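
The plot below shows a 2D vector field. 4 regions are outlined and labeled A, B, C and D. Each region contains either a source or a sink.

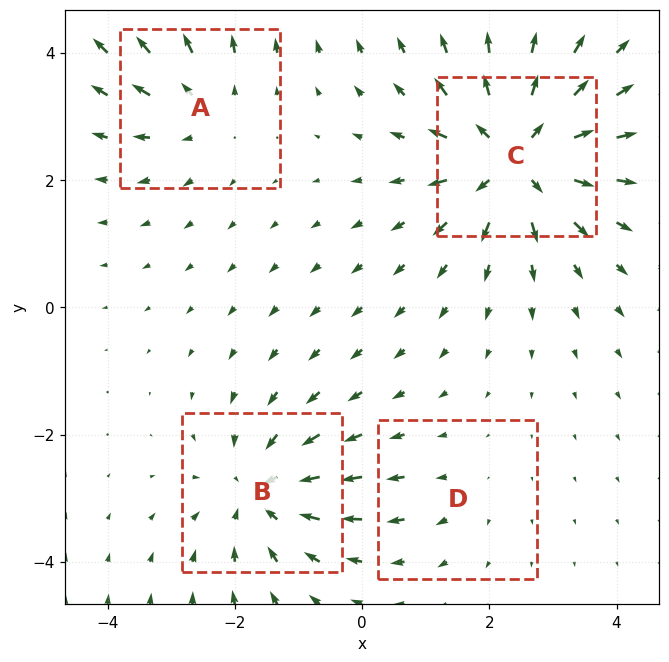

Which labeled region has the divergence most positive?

Divergence at each region's feature centre — A: about +4, B: about -5, C: about +7, D: about +2. Region C is most positive.

C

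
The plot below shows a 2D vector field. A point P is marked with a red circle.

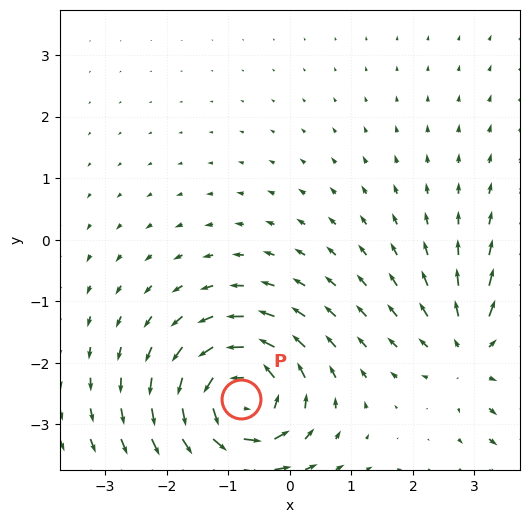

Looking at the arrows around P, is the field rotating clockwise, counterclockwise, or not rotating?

counterclockwise

Near P at (-0.8, -2.6) the arrows circulate counterclockwise. The curl (z-component) there is about +5; positive curl means counterclockwise rotation.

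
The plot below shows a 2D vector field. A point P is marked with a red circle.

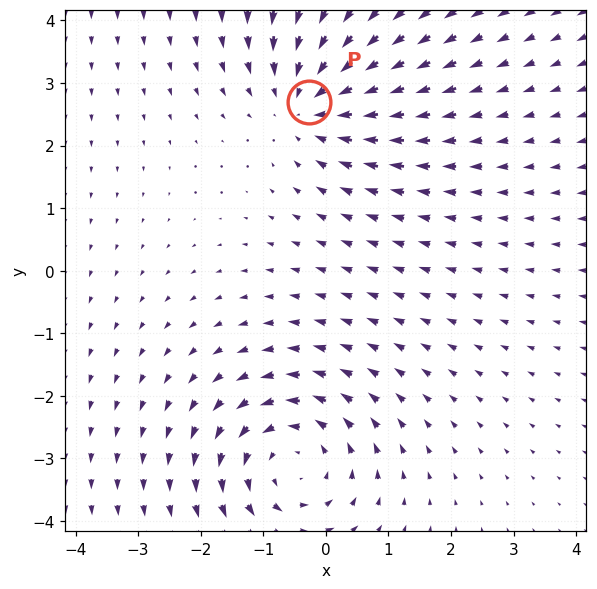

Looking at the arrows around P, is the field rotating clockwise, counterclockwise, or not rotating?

not rotating

Near P at (-0.3, 2.7) the arrows show no circulation. The curl there is ≈0.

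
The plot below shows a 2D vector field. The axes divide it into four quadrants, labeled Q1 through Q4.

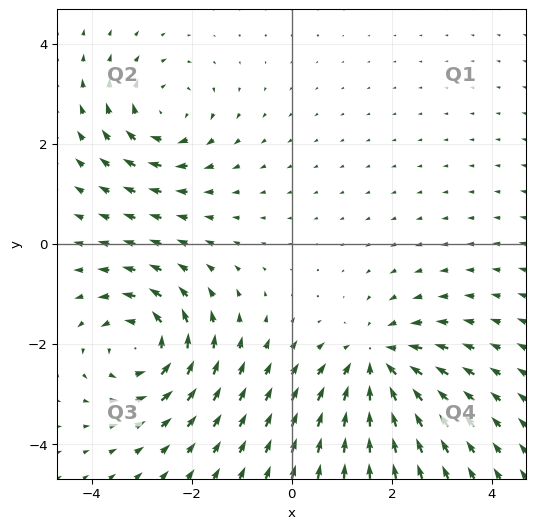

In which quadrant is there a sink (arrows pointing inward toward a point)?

Q4

The sink sits at approximately (1.7, -2.4), which lies in quadrant Q4. The divergence there is about -4, negative as expected for a sink.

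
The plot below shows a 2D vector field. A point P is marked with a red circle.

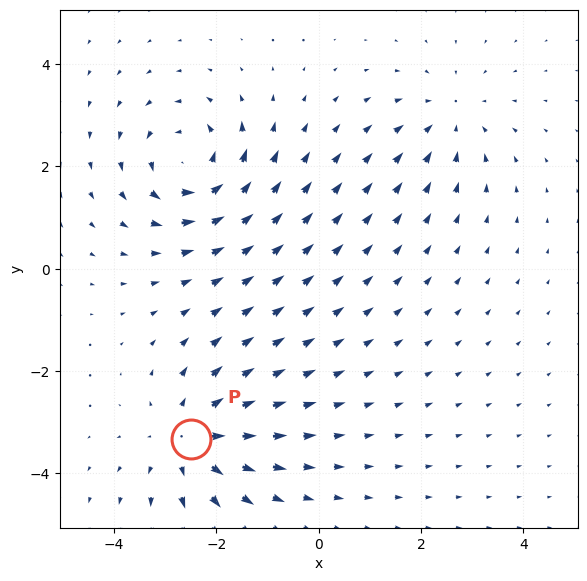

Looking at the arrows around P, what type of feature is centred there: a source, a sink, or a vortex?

At P (-2.5, -3.3) the arrows spread outward. Divergence about +5, curl ≈0 — positive divergence with near-zero curl is a source.

source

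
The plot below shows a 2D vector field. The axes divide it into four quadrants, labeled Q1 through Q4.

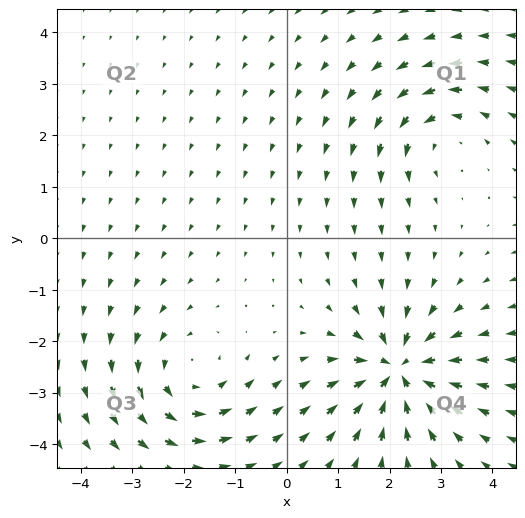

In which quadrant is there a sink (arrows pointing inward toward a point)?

Q4

The sink sits at approximately (2.2, -2.6), which lies in quadrant Q4. The divergence there is about -5, negative as expected for a sink.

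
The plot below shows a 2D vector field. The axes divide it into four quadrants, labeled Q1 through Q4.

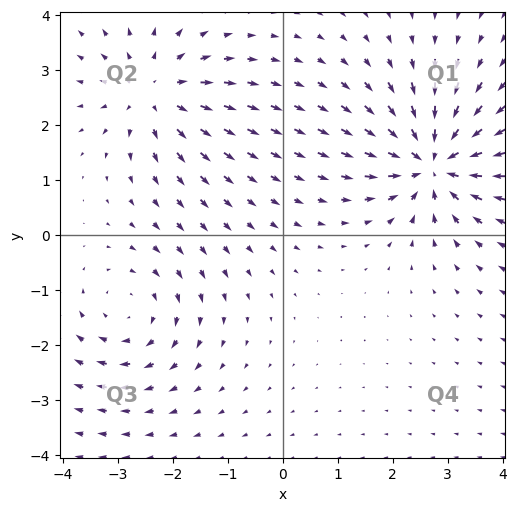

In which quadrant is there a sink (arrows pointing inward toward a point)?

Q1

The sink sits at approximately (2.7, 1.3), which lies in quadrant Q1. The divergence there is about -5, negative as expected for a sink.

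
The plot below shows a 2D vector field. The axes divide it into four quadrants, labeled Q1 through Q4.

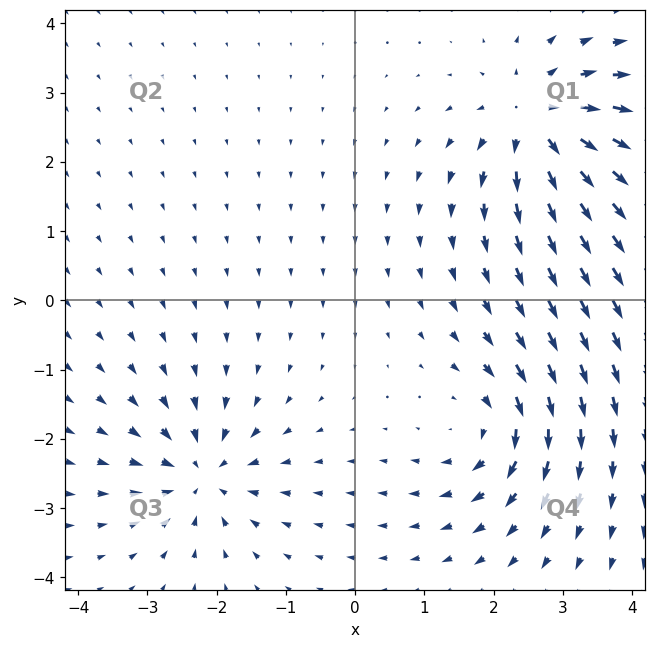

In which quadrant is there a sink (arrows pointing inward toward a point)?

The sink sits at approximately (-2.2, -2.5), which lies in quadrant Q3. The divergence there is about -6, negative as expected for a sink.

Q3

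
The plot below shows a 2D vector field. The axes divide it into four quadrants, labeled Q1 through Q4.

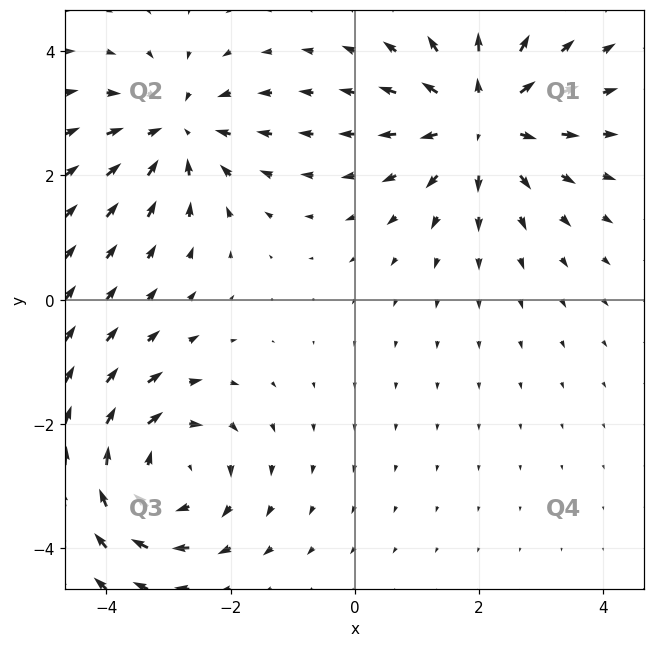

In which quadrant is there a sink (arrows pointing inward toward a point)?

The sink sits at approximately (-2.9, 2.7), which lies in quadrant Q2. The divergence there is about -3, negative as expected for a sink.

Q2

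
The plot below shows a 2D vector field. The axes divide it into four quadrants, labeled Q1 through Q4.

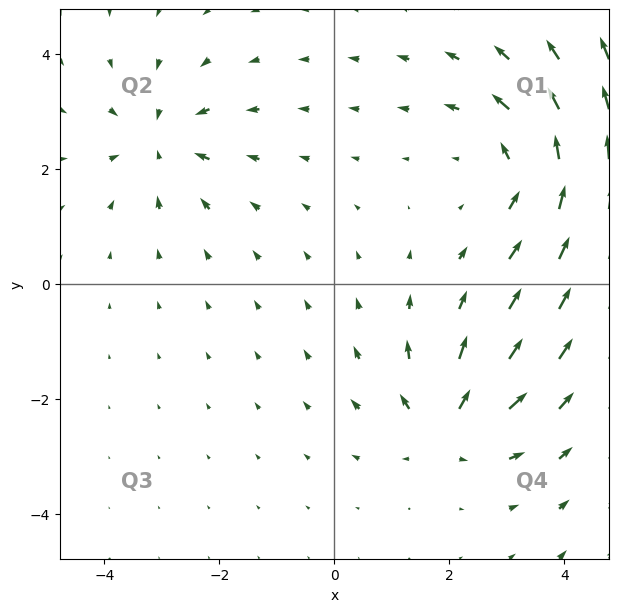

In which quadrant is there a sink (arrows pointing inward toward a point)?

The sink sits at approximately (-3.0, 2.5), which lies in quadrant Q2. The divergence there is about -4, negative as expected for a sink.

Q2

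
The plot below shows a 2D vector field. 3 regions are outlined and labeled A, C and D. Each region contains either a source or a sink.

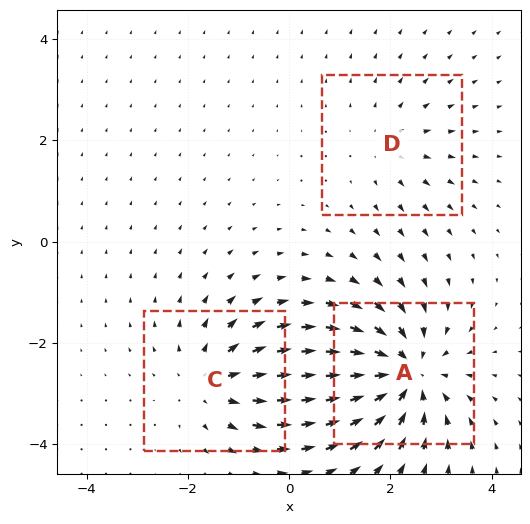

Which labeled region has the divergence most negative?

A

Divergence at each region's feature centre — A: about -5, C: about +3, D: about +2. Region A is most negative.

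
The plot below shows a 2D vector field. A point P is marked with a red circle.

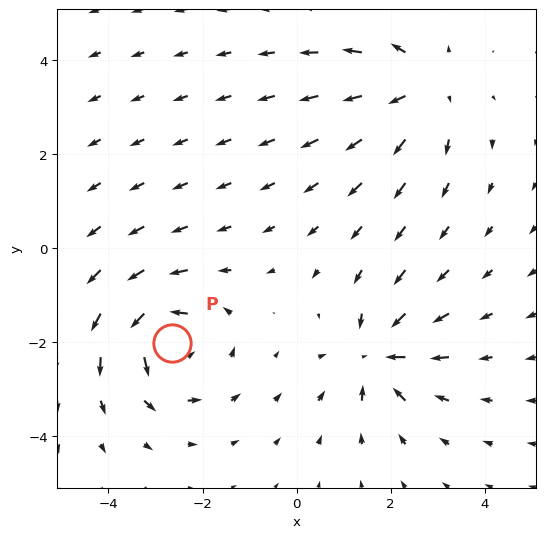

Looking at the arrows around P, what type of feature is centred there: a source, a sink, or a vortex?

At P (-2.7, -2.0) the arrows circulate counterclockwise. Divergence ≈0, curl about +6 — near-zero divergence with nonzero curl is a vortex.

vortex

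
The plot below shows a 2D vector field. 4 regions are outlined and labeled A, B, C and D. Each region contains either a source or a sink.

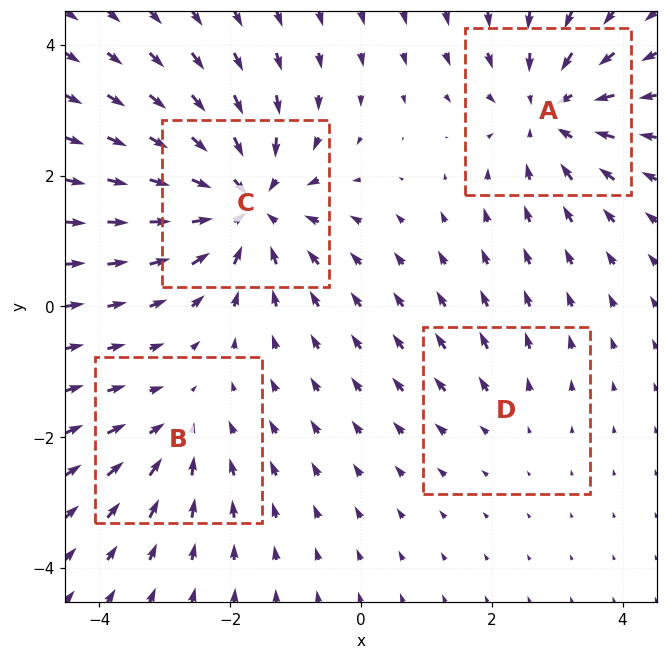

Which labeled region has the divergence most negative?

C

Divergence at each region's feature centre — A: about -5, B: about -3, C: about -7, D: about +2. Region C is most negative.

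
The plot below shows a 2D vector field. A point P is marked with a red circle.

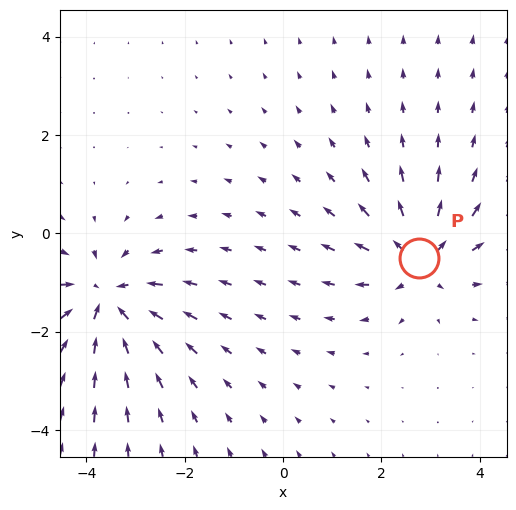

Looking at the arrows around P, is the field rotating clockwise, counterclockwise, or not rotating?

not rotating

Near P at (2.8, -0.5) the arrows show no circulation. The curl there is ≈0.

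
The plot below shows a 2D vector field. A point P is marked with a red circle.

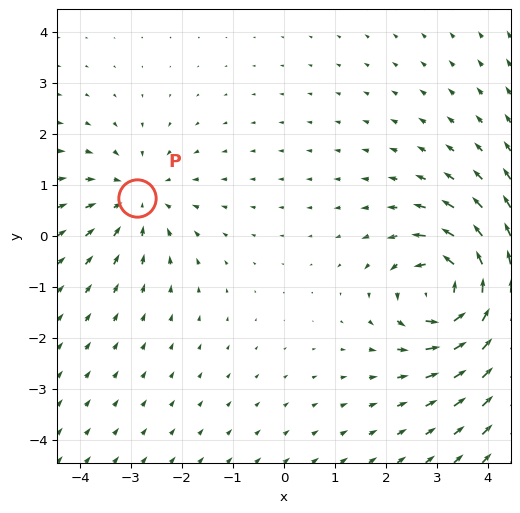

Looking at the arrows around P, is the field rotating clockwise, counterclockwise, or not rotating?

not rotating

Near P at (-2.9, 0.7) the arrows show no circulation. The curl there is ≈0.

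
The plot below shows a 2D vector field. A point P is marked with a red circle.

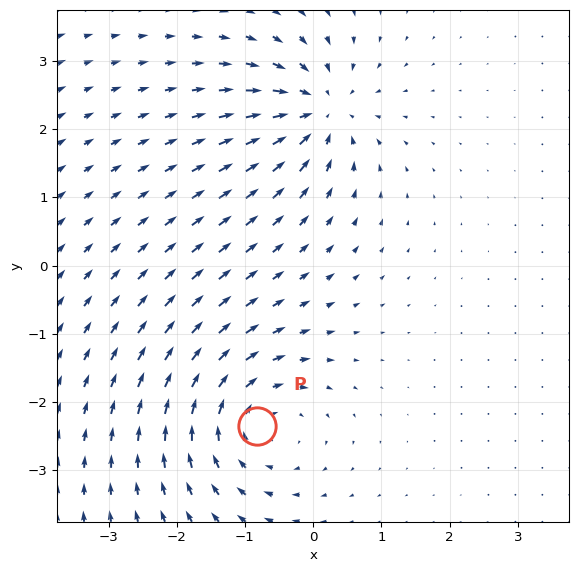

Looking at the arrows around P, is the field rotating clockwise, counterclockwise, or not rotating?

clockwise

Near P at (-0.8, -2.4) the arrows circulate clockwise. The curl (z-component) there is about -3; negative curl means clockwise rotation.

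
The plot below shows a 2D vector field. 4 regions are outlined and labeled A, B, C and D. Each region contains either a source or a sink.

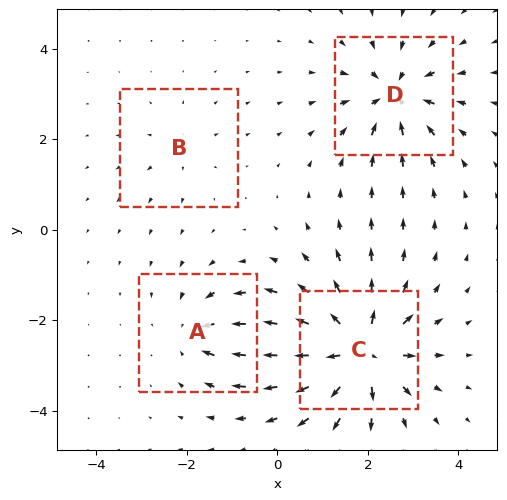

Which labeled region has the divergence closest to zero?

B

Divergence at each region's feature centre — A: about -4, B: about +2, C: about +9, D: about -6. Region B is closest to zero.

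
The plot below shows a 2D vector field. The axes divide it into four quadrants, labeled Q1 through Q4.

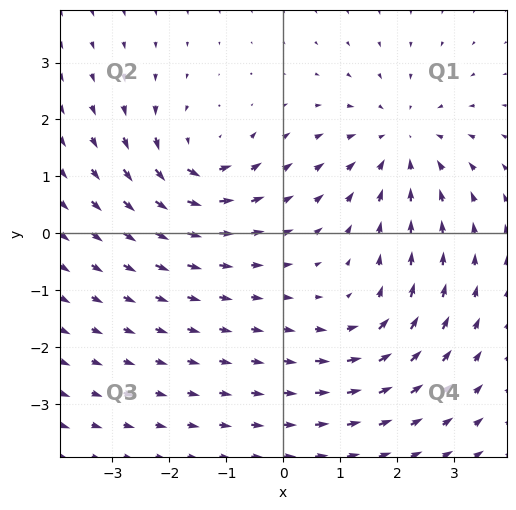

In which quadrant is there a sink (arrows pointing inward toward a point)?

Q1

The sink sits at approximately (2.1, 1.6), which lies in quadrant Q1. The divergence there is about -3, negative as expected for a sink.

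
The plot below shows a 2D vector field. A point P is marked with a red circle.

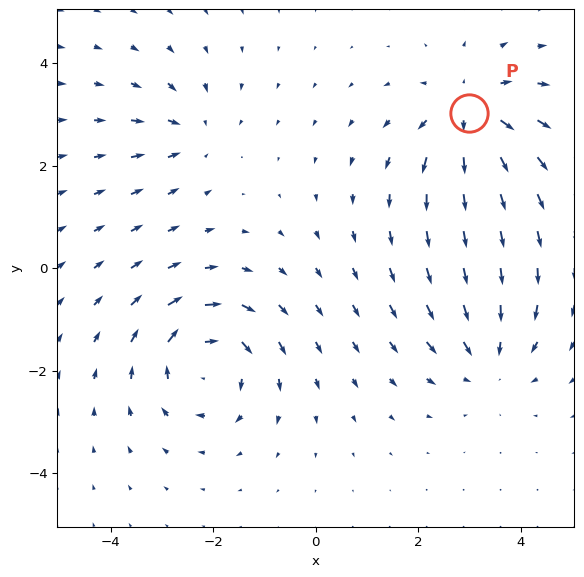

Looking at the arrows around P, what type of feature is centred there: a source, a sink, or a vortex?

At P (3.0, 3.0) the arrows spread outward. Divergence about +5, curl ≈0 — positive divergence with near-zero curl is a source.

source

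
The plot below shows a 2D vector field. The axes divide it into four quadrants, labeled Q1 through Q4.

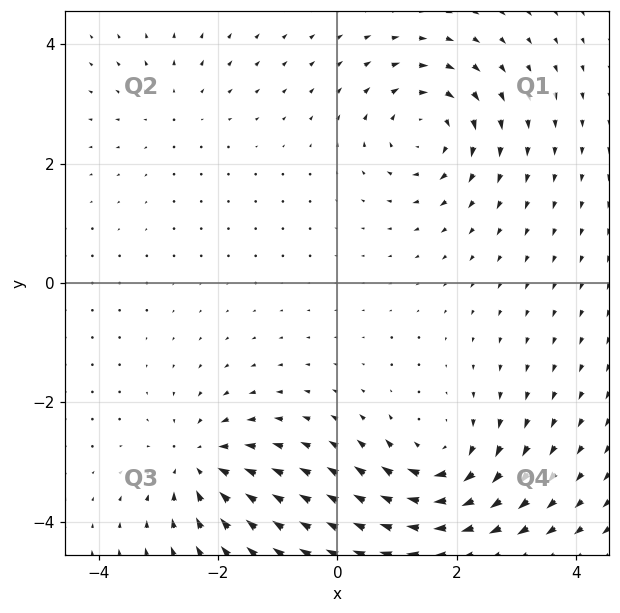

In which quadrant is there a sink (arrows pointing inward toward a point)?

Q3

The sink sits at approximately (-2.3, -3.0), which lies in quadrant Q3. The divergence there is about -5, negative as expected for a sink.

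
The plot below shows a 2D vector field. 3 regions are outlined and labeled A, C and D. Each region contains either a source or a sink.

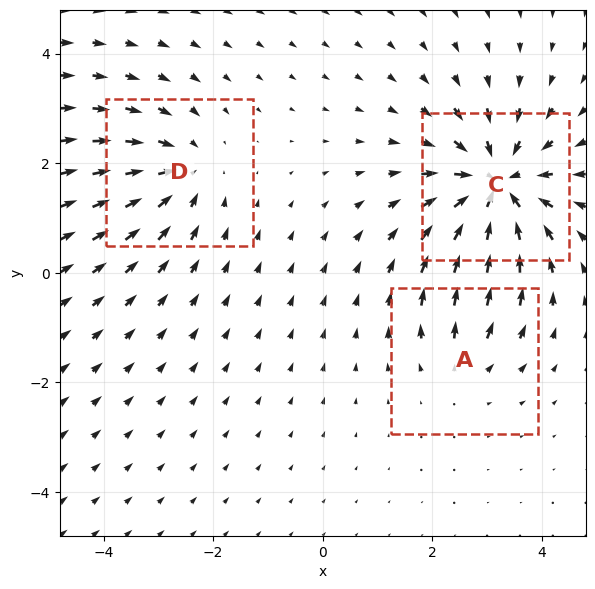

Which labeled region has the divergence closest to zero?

A

Divergence at each region's feature centre — A: about +2, C: about -5, D: about -3. Region A is closest to zero.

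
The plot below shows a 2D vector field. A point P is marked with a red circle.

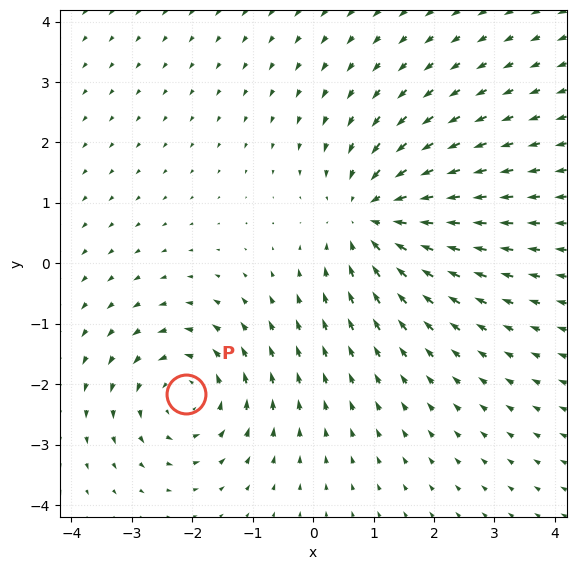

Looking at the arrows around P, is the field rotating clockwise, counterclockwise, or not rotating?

Near P at (-2.1, -2.2) the arrows circulate counterclockwise. The curl (z-component) there is about +3; positive curl means counterclockwise rotation.

counterclockwise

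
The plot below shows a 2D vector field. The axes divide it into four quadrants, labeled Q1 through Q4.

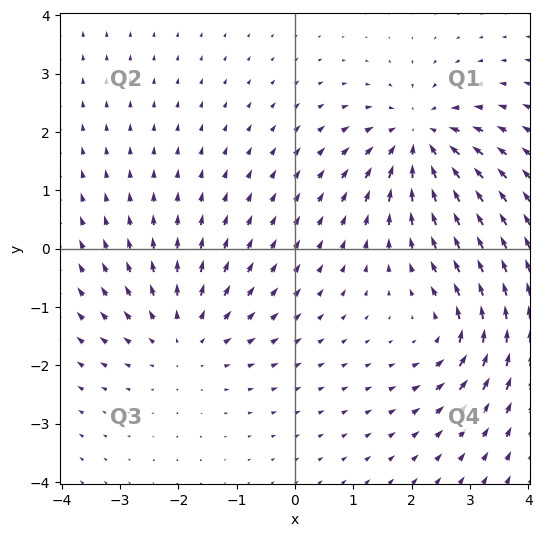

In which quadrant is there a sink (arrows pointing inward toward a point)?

The sink sits at approximately (2.2, 1.9), which lies in quadrant Q1. The divergence there is about -5, negative as expected for a sink.

Q1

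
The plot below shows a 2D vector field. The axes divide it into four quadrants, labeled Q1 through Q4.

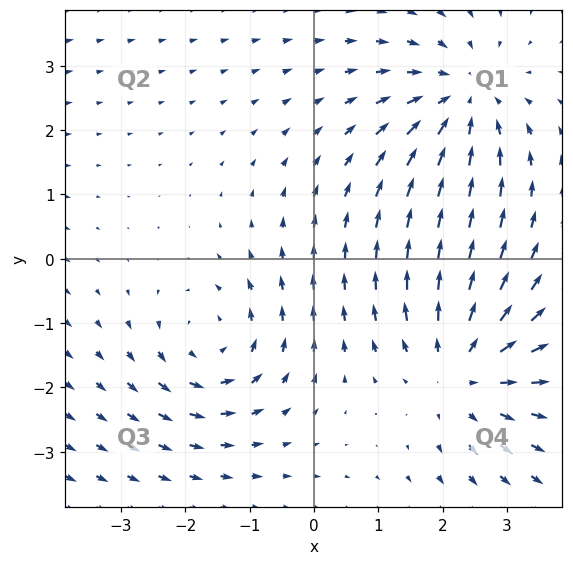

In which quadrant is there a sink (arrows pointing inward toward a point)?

The sink sits at approximately (2.3, 2.5), which lies in quadrant Q1. The divergence there is about -4, negative as expected for a sink.

Q1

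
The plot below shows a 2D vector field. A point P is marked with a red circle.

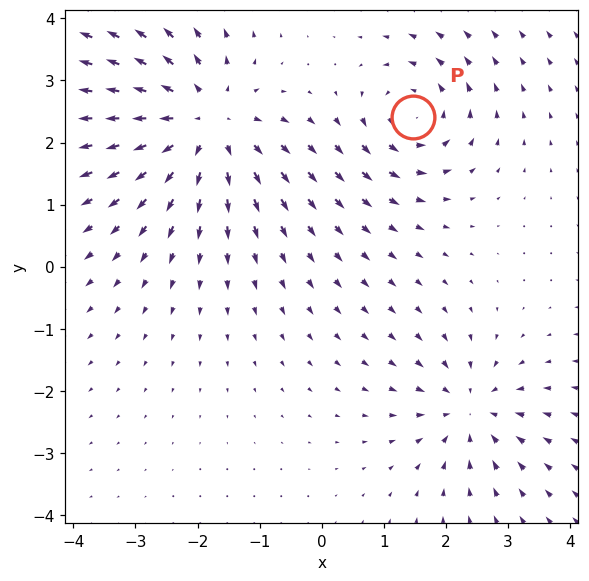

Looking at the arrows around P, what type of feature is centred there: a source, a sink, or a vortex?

At P (1.5, 2.4) the arrows circulate counterclockwise. Divergence ≈0, curl about +4 — near-zero divergence with nonzero curl is a vortex.

vortex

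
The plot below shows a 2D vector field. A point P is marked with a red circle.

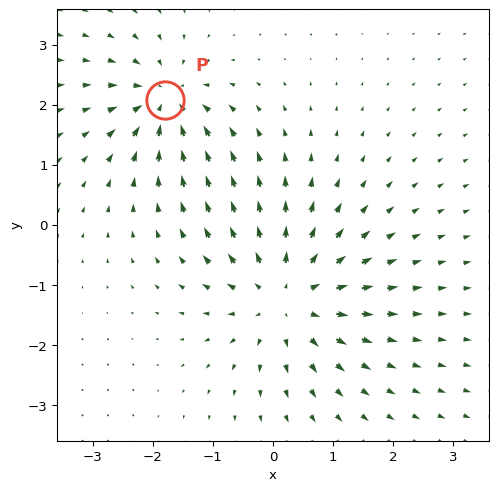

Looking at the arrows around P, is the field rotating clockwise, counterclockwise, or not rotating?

Near P at (-1.8, 2.1) the arrows show no circulation. The curl there is ≈0.

not rotating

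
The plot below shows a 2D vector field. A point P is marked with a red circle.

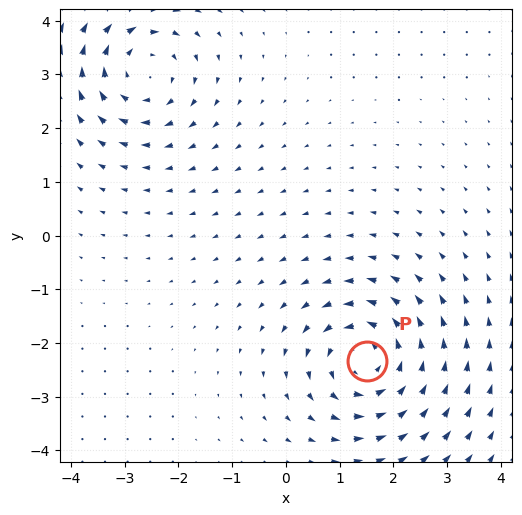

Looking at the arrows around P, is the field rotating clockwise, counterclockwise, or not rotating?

counterclockwise

Near P at (1.5, -2.3) the arrows circulate counterclockwise. The curl (z-component) there is about +4; positive curl means counterclockwise rotation.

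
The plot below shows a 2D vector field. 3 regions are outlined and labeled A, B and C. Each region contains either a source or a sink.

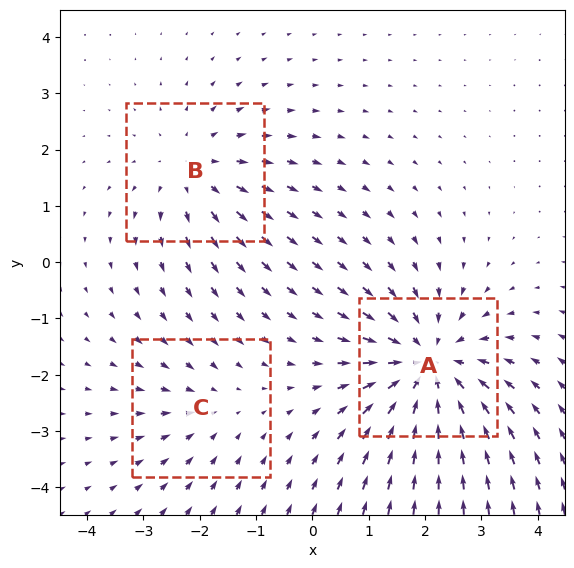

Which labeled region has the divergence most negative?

Divergence at each region's feature centre — A: about -5, B: about +3, C: about -2. Region A is most negative.

A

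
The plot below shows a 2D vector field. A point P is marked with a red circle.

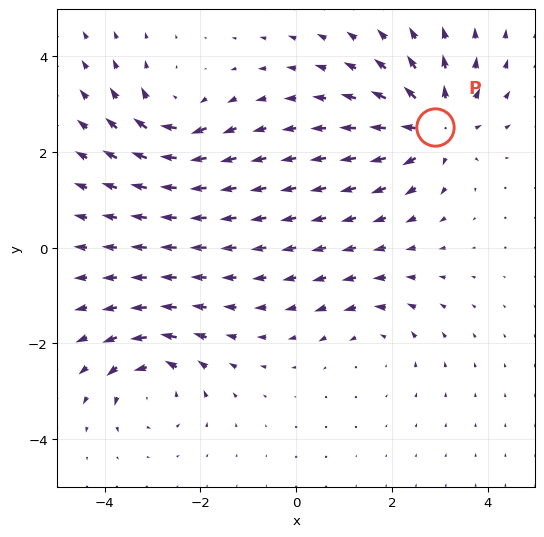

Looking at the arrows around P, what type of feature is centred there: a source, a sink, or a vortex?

At P (2.9, 2.5) the arrows spread outward. Divergence about +5, curl ≈0 — positive divergence with near-zero curl is a source.

source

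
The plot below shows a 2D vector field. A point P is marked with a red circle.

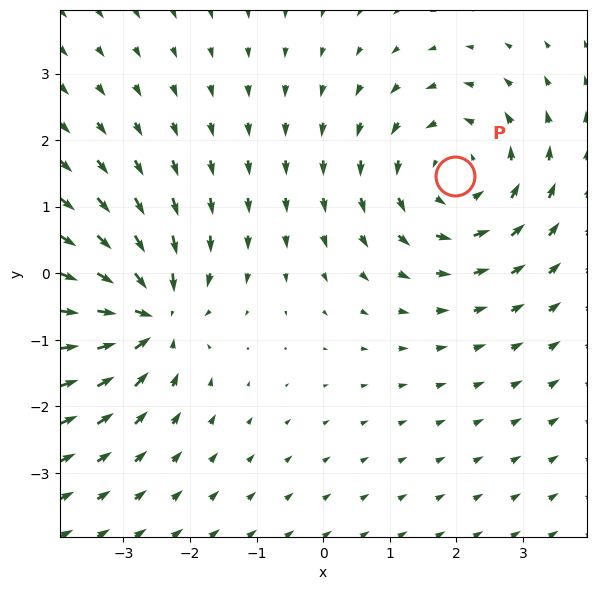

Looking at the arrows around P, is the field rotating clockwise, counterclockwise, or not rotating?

counterclockwise

Near P at (2.0, 1.5) the arrows circulate counterclockwise. The curl (z-component) there is about +4; positive curl means counterclockwise rotation.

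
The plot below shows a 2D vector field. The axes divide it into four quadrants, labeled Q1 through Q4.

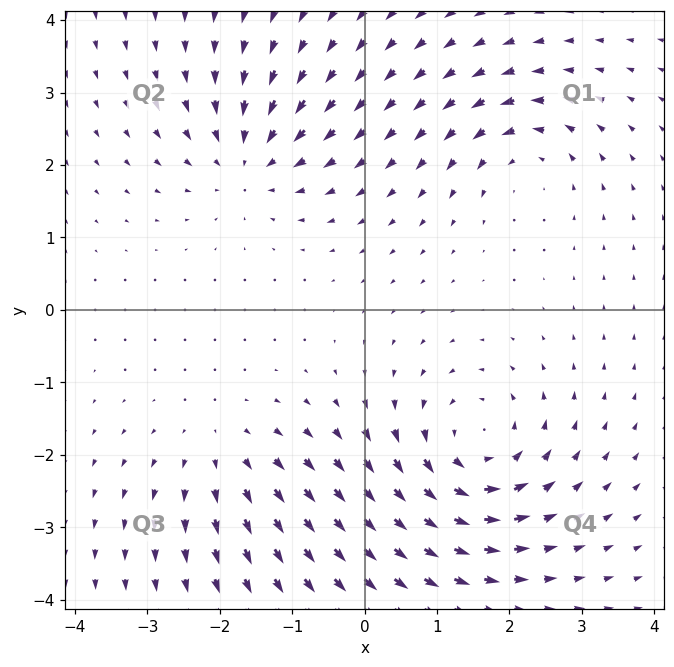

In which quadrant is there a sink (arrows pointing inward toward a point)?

Q2

The sink sits at approximately (-1.6, 2.1), which lies in quadrant Q2. The divergence there is about -4, negative as expected for a sink.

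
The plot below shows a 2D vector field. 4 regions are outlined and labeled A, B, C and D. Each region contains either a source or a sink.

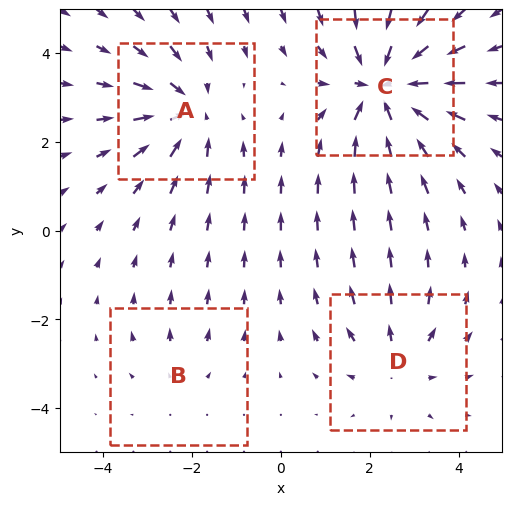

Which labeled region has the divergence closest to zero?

B

Divergence at each region's feature centre — A: about -4, B: about +2, C: about -6, D: about +3. Region B is closest to zero.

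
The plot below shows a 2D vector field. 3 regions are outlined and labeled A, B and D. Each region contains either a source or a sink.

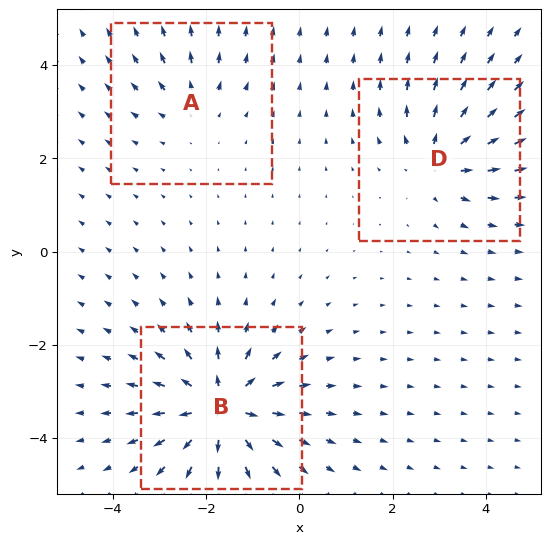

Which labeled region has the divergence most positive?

B

Divergence at each region's feature centre — A: about +2, B: about +6, D: about +4. Region B is most positive.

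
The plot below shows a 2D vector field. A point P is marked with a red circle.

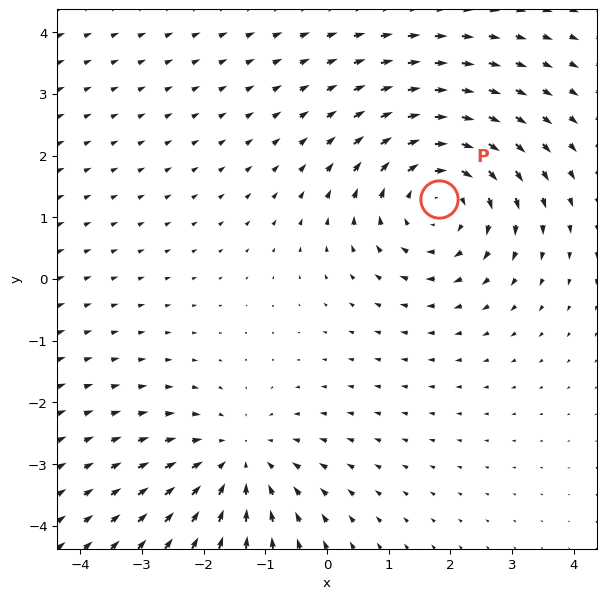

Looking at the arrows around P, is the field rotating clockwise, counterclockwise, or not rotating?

clockwise

Near P at (1.8, 1.3) the arrows circulate clockwise. The curl (z-component) there is about -4; negative curl means clockwise rotation.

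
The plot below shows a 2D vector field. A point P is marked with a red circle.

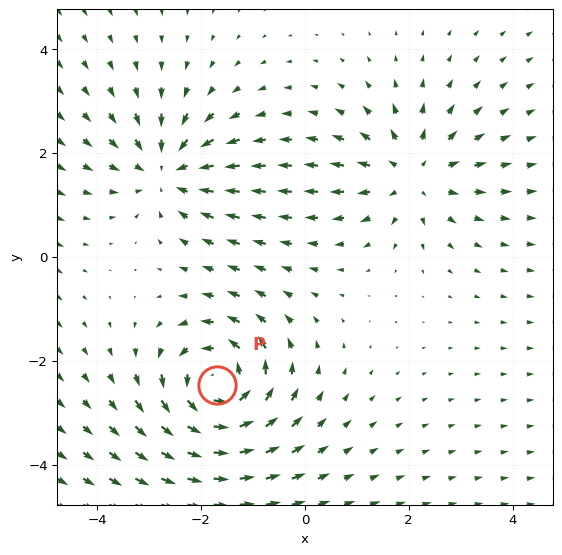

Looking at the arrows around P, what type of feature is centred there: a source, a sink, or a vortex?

At P (-1.7, -2.5) the arrows circulate counterclockwise. Divergence ≈0, curl about +6 — near-zero divergence with nonzero curl is a vortex.

vortex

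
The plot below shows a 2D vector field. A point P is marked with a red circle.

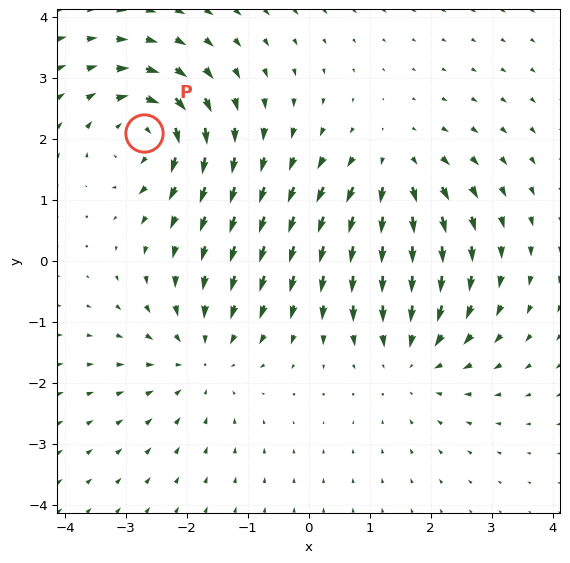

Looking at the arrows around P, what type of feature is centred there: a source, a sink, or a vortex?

vortex

At P (-2.7, 2.1) the arrows circulate clockwise. Divergence ≈0, curl about -6 — near-zero divergence with nonzero curl is a vortex.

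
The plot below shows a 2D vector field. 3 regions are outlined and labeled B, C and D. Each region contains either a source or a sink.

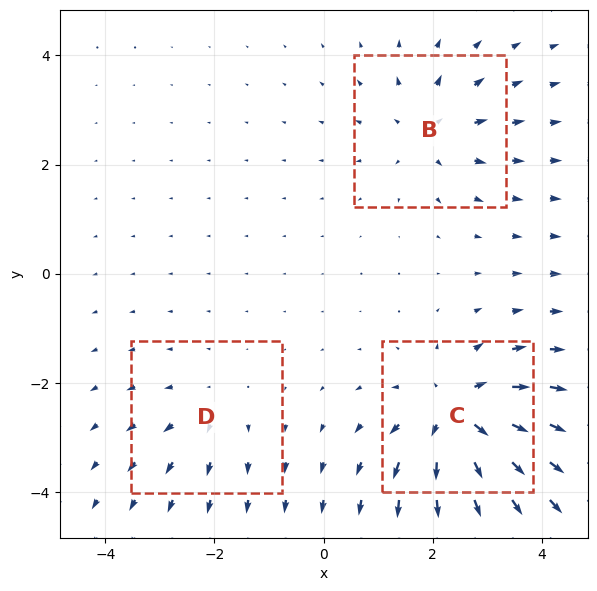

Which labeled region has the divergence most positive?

C

Divergence at each region's feature centre — B: about +3, C: about +6, D: about +2. Region C is most positive.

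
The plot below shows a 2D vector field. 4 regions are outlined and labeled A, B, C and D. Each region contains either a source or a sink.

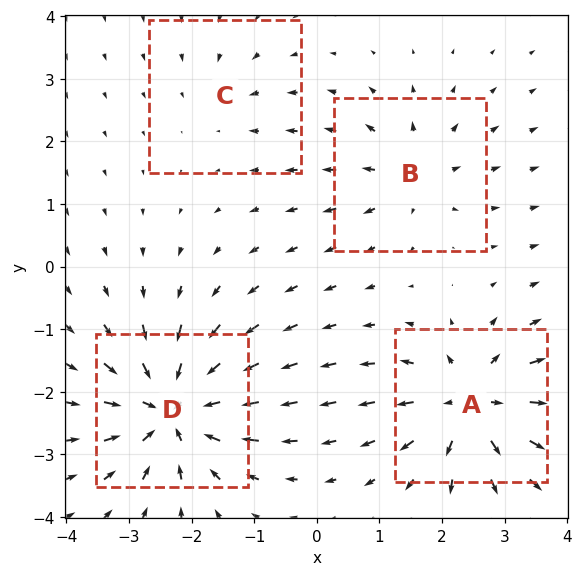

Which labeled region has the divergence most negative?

Divergence at each region's feature centre — A: about +7, B: about +4, C: about -2, D: about -8. Region D is most negative.

D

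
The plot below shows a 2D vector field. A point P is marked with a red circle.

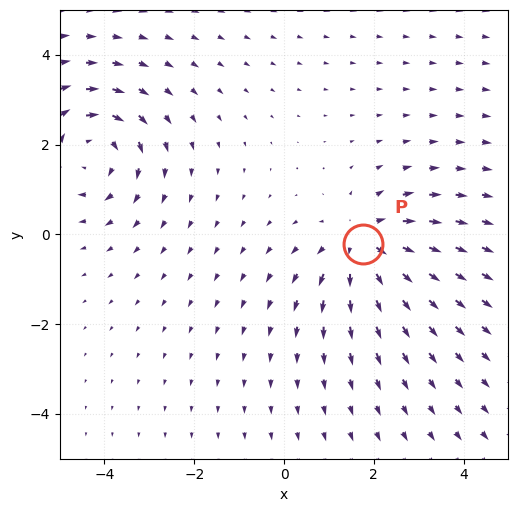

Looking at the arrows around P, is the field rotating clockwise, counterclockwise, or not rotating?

Near P at (1.8, -0.2) the arrows show no circulation. The curl there is ≈0.

not rotating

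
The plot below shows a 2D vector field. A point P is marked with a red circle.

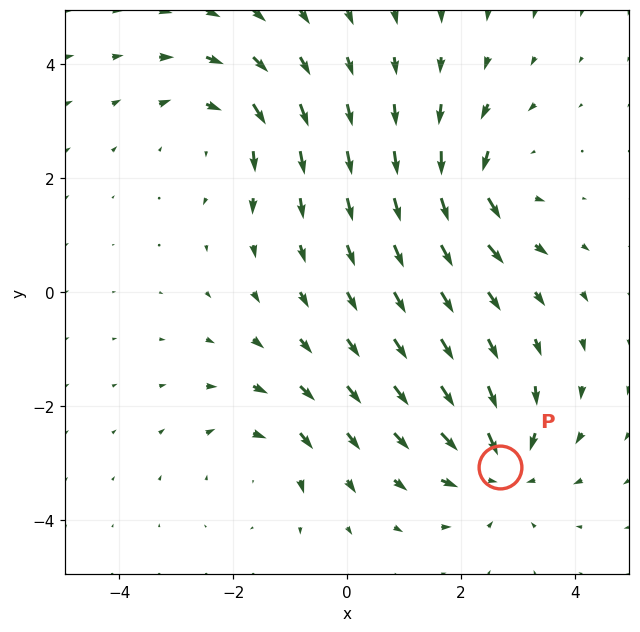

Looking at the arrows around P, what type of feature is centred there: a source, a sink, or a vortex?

sink

At P (2.7, -3.1) the arrows converge inward. Divergence about -5, curl ≈0 — negative divergence with near-zero curl is a sink.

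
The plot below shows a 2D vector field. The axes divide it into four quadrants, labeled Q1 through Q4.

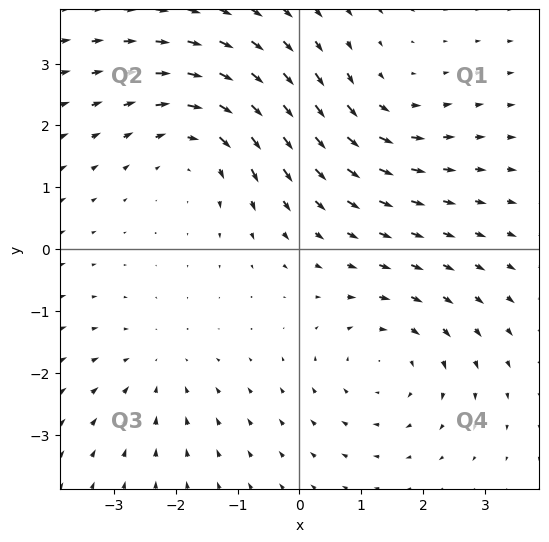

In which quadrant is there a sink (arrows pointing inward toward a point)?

The sink sits at approximately (-2.3, -1.9), which lies in quadrant Q3. The divergence there is about -2, negative as expected for a sink.

Q3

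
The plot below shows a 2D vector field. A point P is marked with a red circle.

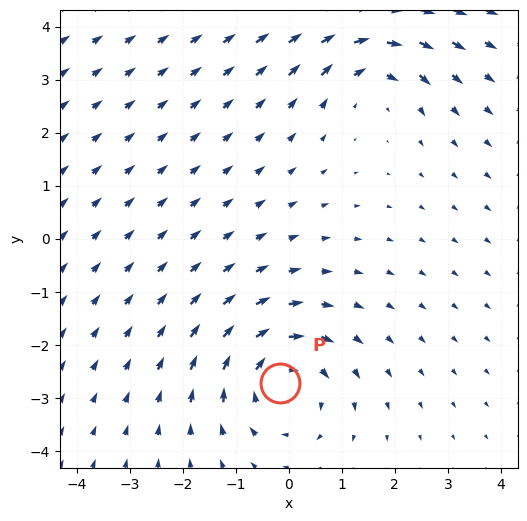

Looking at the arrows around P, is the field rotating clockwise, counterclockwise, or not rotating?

clockwise

Near P at (-0.2, -2.7) the arrows circulate clockwise. The curl (z-component) there is about -4; negative curl means clockwise rotation.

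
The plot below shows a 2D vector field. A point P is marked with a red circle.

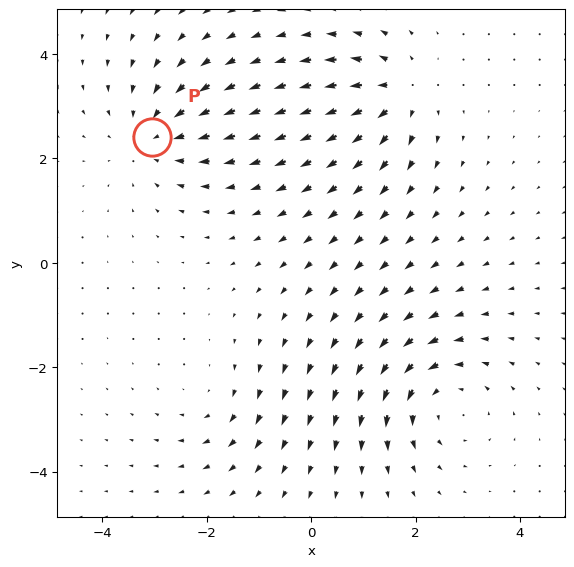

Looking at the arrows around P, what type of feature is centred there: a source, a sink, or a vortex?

sink

At P (-3.0, 2.4) the arrows converge inward. Divergence about -3, curl ≈0 — negative divergence with near-zero curl is a sink.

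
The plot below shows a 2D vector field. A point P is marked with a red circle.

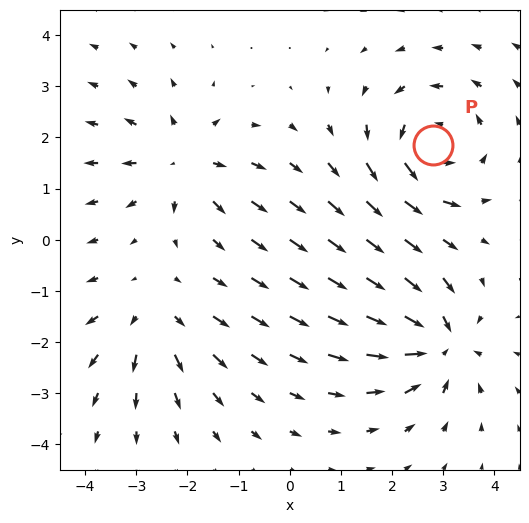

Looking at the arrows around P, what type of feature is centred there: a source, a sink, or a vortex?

At P (2.8, 1.9) the arrows circulate counterclockwise. Divergence ≈0, curl about +4 — near-zero divergence with nonzero curl is a vortex.

vortex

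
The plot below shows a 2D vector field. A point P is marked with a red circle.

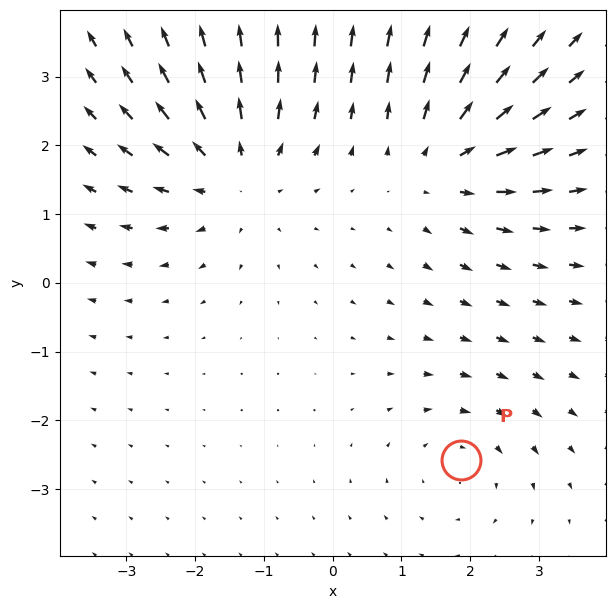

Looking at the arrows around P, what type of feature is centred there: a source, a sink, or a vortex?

vortex

At P (1.9, -2.6) the arrows circulate clockwise. Divergence ≈0, curl about -3 — near-zero divergence with nonzero curl is a vortex.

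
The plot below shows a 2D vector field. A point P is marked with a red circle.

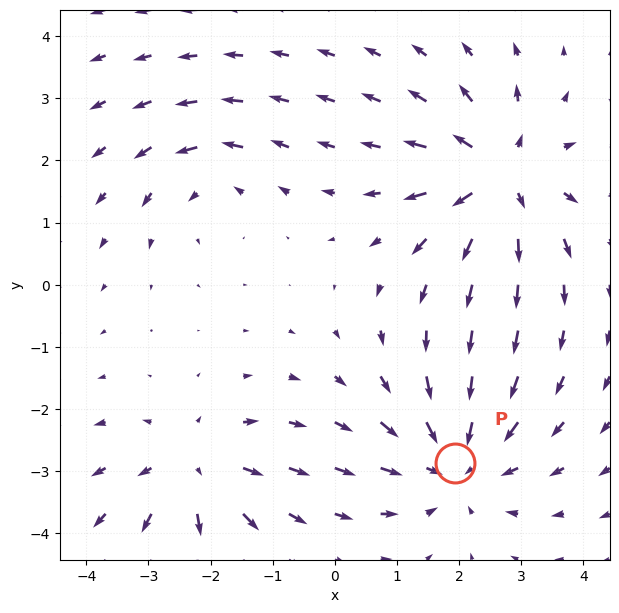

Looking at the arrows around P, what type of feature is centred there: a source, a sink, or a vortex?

sink

At P (1.9, -2.9) the arrows converge inward. Divergence about -4, curl ≈0 — negative divergence with near-zero curl is a sink.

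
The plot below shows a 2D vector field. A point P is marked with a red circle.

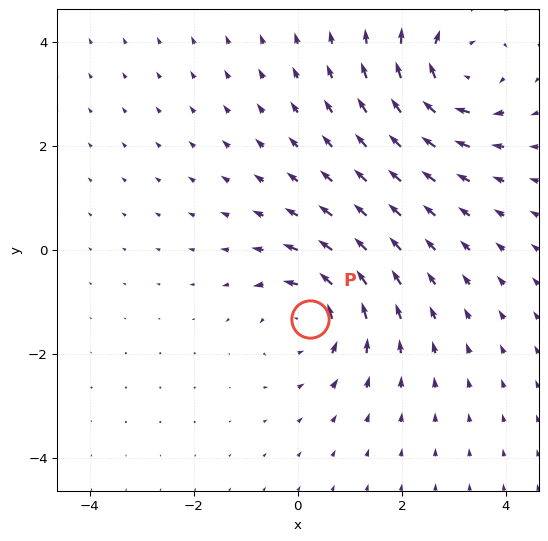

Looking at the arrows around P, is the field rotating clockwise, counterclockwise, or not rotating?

Near P at (0.2, -1.3) the arrows circulate counterclockwise. The curl (z-component) there is about +4; positive curl means counterclockwise rotation.

counterclockwise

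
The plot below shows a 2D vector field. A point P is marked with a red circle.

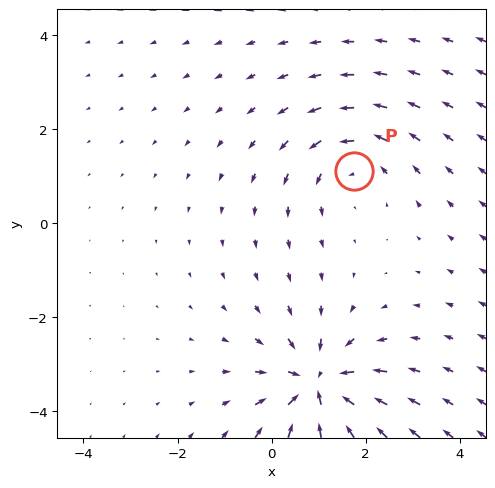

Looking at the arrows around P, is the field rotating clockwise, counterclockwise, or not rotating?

counterclockwise

Near P at (1.8, 1.1) the arrows circulate counterclockwise. The curl (z-component) there is about +3; positive curl means counterclockwise rotation.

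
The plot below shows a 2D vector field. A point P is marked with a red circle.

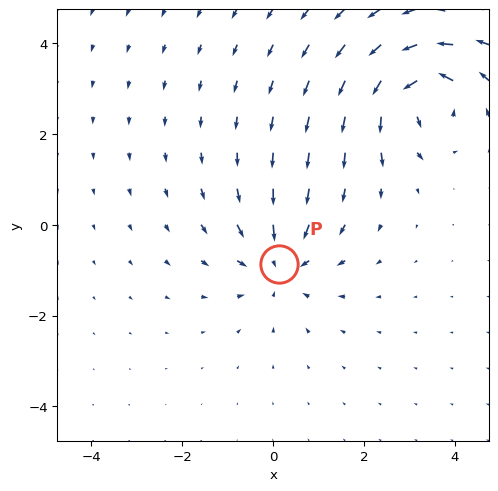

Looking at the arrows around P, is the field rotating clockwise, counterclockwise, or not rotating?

not rotating

Near P at (0.1, -0.9) the arrows show no circulation. The curl there is ≈0.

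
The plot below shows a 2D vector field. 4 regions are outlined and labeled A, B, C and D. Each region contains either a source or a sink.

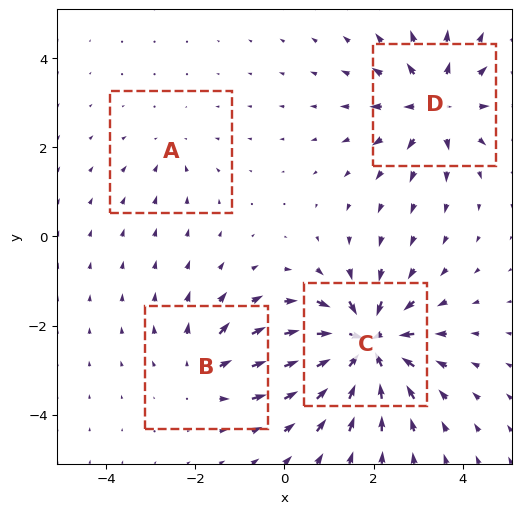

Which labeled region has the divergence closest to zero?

A

Divergence at each region's feature centre — A: about -2, B: about +4, C: about -9, D: about +6. Region A is closest to zero.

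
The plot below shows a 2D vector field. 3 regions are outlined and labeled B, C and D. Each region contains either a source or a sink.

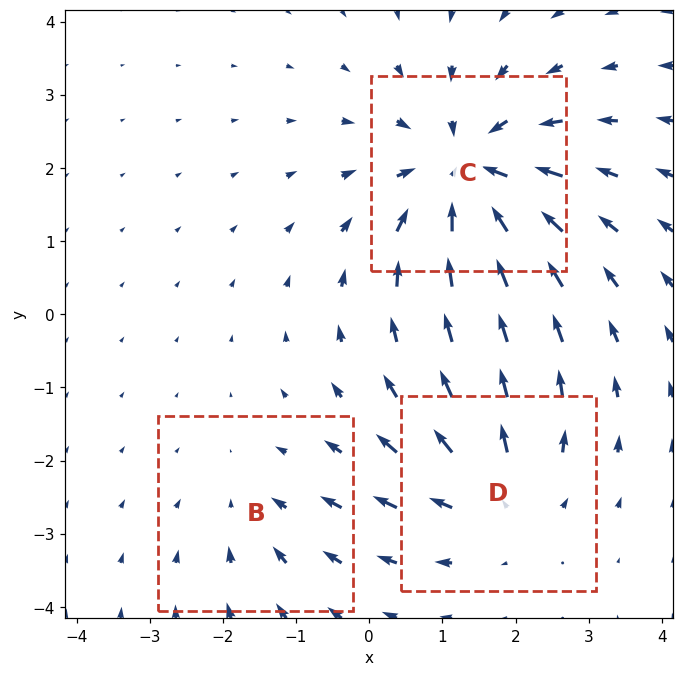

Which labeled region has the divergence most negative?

C

Divergence at each region's feature centre — B: about -2, C: about -5, D: about +3. Region C is most negative.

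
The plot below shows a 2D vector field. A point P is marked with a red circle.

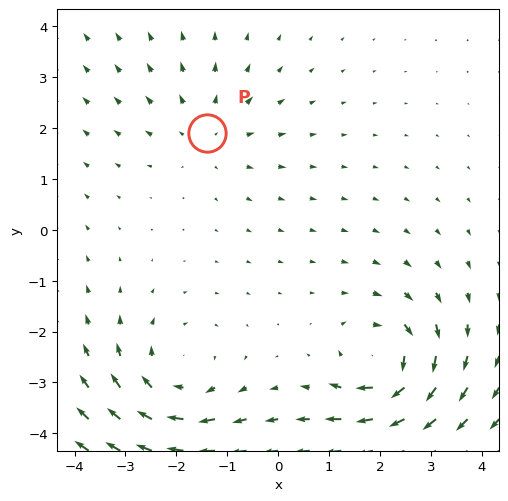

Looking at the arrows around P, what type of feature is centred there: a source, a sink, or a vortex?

source

At P (-1.4, 1.9) the arrows spread outward. Divergence about +2, curl ≈0 — positive divergence with near-zero curl is a source.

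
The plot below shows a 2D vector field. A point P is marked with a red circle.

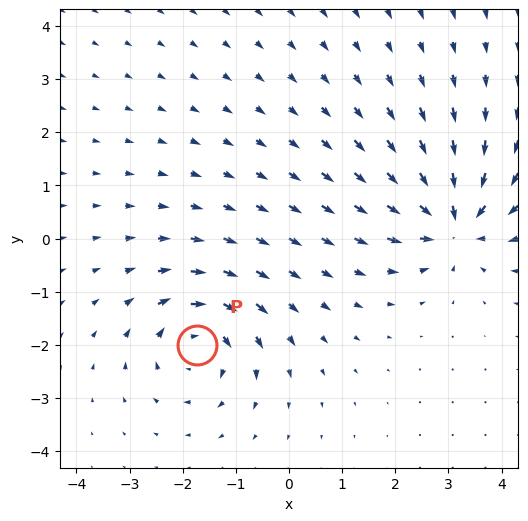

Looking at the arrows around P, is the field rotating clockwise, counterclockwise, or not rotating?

Near P at (-1.7, -2.0) the arrows circulate clockwise. The curl (z-component) there is about -5; negative curl means clockwise rotation.

clockwise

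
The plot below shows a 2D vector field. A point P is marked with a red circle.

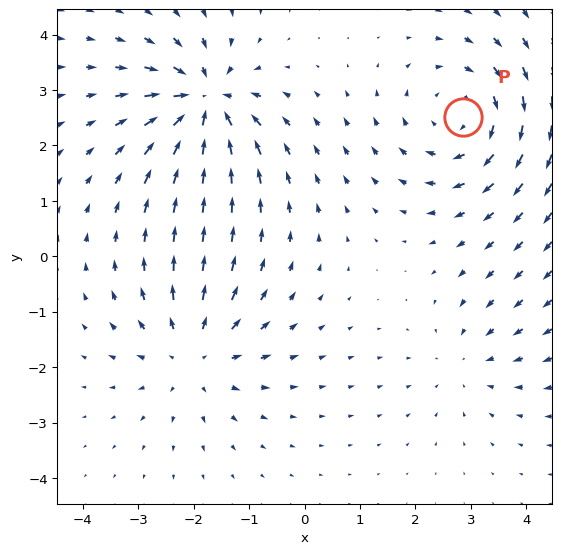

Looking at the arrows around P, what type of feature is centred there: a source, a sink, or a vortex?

vortex

At P (2.9, 2.5) the arrows circulate clockwise. Divergence ≈0, curl about -4 — near-zero divergence with nonzero curl is a vortex.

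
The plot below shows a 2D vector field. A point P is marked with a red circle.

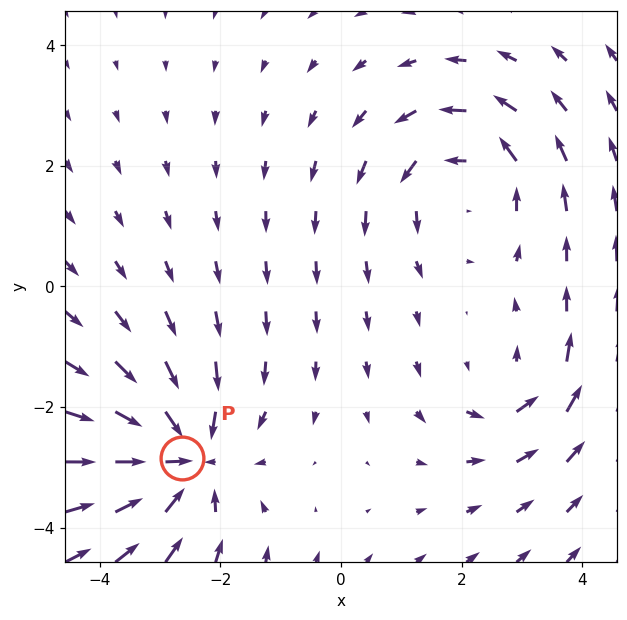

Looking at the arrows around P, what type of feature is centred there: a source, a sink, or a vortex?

sink

At P (-2.6, -2.9) the arrows converge inward. Divergence about -5, curl ≈0 — negative divergence with near-zero curl is a sink.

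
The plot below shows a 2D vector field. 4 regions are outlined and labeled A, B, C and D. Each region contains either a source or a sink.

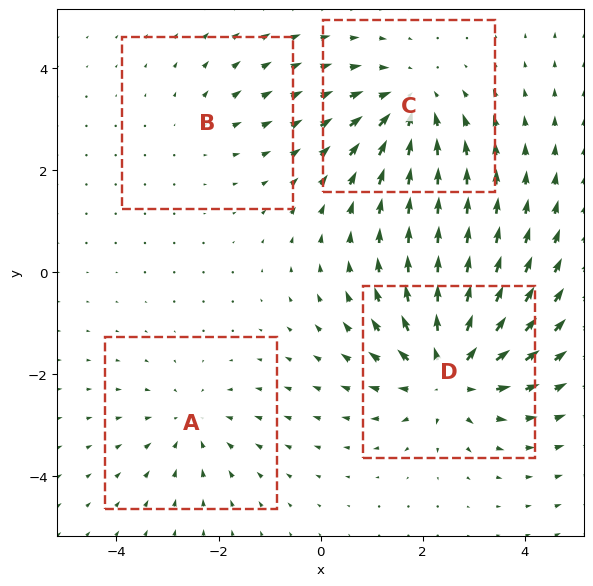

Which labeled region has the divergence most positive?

Divergence at each region's feature centre — A: about -3, B: about +2, C: about -5, D: about +6. Region D is most positive.

D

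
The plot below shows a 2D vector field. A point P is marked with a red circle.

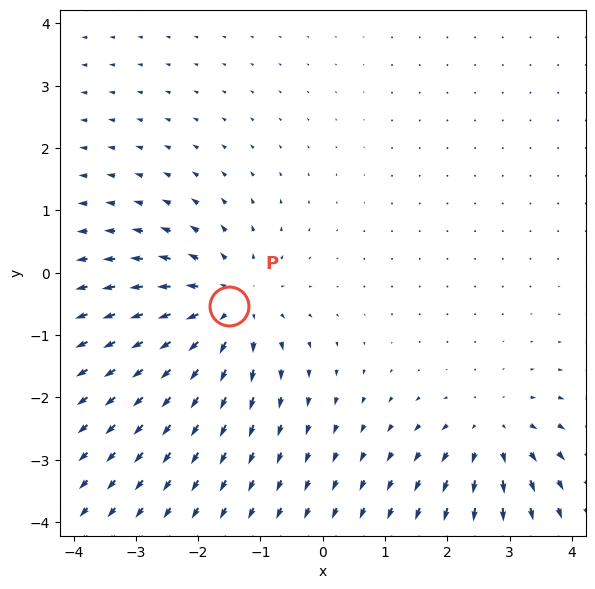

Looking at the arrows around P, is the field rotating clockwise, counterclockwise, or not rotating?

Near P at (-1.5, -0.5) the arrows show no circulation. The curl there is ≈0.

not rotating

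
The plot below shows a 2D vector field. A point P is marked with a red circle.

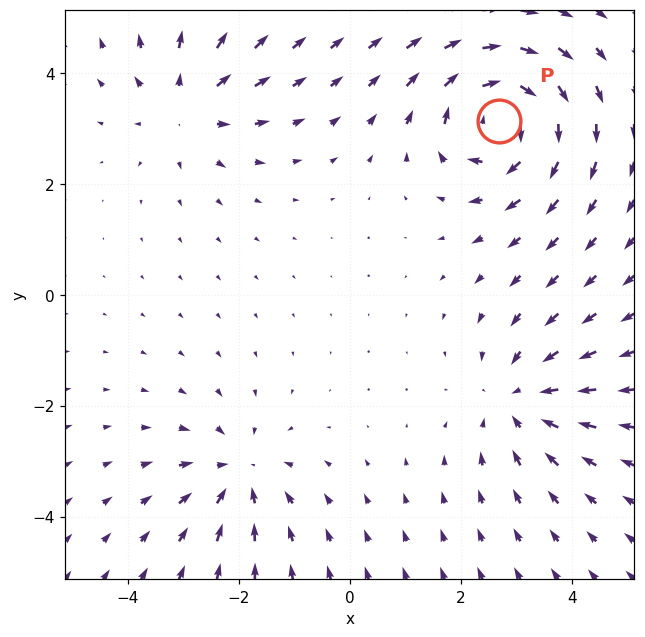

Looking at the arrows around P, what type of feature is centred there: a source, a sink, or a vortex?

At P (2.7, 3.1) the arrows circulate clockwise. Divergence ≈0, curl about -5 — near-zero divergence with nonzero curl is a vortex.

vortex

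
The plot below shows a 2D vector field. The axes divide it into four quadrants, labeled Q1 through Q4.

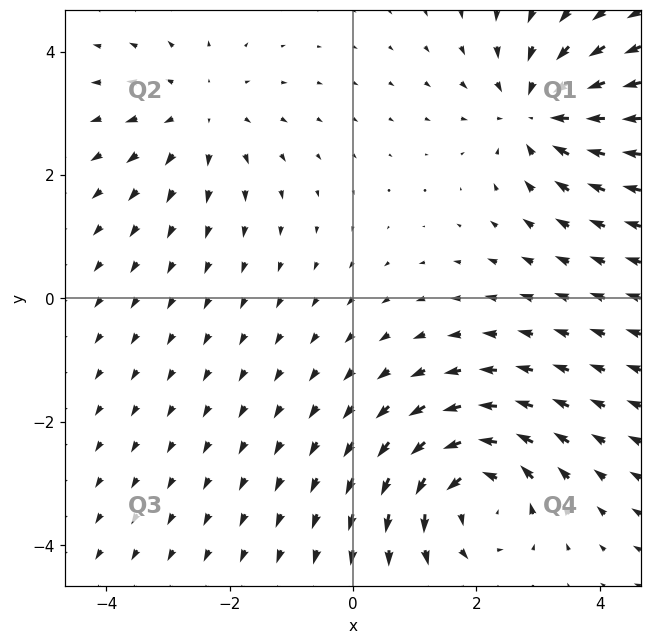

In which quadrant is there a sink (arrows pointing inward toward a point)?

Q1

The sink sits at approximately (3.0, 3.0), which lies in quadrant Q1. The divergence there is about -4, negative as expected for a sink.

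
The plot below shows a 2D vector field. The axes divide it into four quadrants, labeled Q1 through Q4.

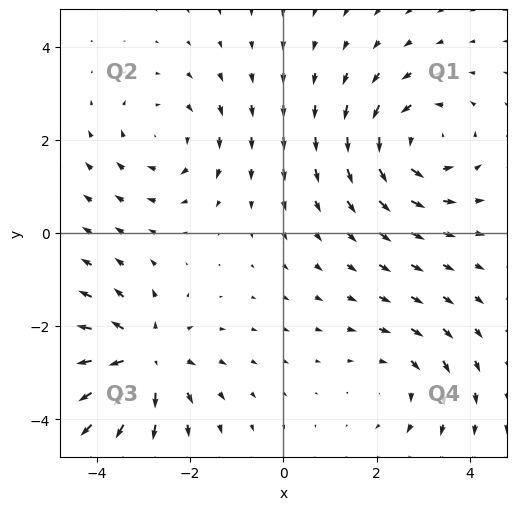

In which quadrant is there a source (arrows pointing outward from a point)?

Q3

The source sits at approximately (-3.0, -2.7), which lies in quadrant Q3. The divergence there is about +5, positive as expected for a source.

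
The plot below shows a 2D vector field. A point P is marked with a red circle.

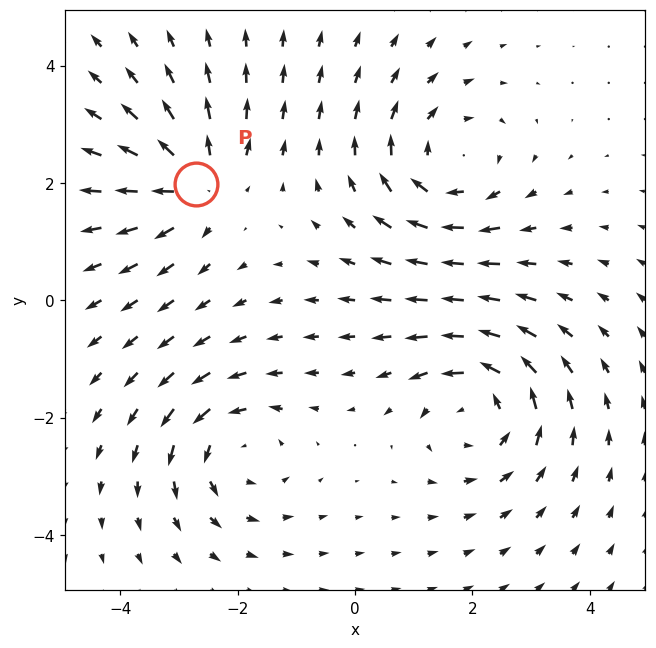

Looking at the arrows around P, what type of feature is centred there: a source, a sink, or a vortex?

At P (-2.7, 2.0) the arrows spread outward. Divergence about +4, curl ≈0 — positive divergence with near-zero curl is a source.

source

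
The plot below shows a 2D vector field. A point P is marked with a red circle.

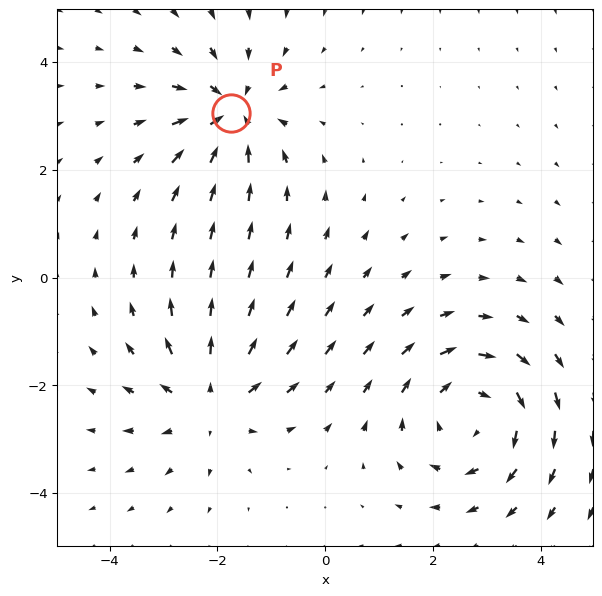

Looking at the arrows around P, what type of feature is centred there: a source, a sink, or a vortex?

sink

At P (-1.7, 3.0) the arrows converge inward. Divergence about -3, curl ≈0 — negative divergence with near-zero curl is a sink.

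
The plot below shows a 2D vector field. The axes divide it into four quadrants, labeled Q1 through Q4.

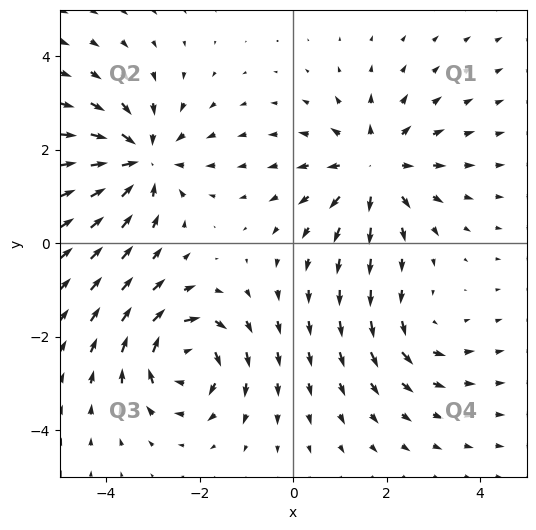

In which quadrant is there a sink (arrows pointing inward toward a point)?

The sink sits at approximately (-3.3, 1.8), which lies in quadrant Q2. The divergence there is about -5, negative as expected for a sink.

Q2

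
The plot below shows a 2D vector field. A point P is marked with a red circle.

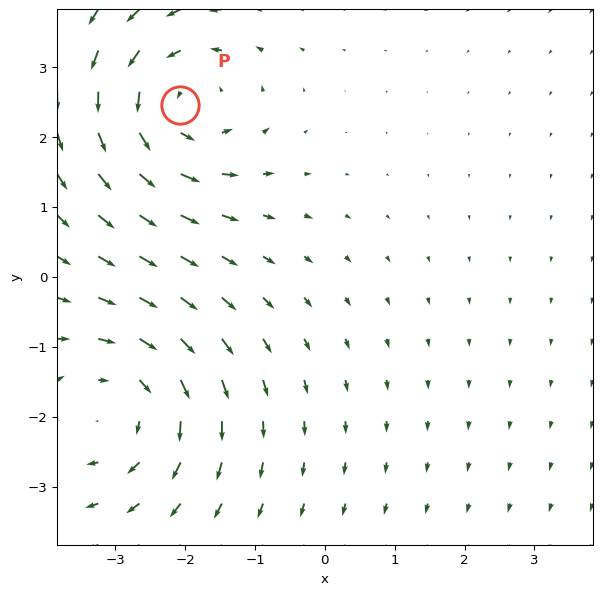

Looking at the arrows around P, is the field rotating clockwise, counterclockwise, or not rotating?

Near P at (-2.1, 2.5) the arrows circulate counterclockwise. The curl (z-component) there is about +3; positive curl means counterclockwise rotation.

counterclockwise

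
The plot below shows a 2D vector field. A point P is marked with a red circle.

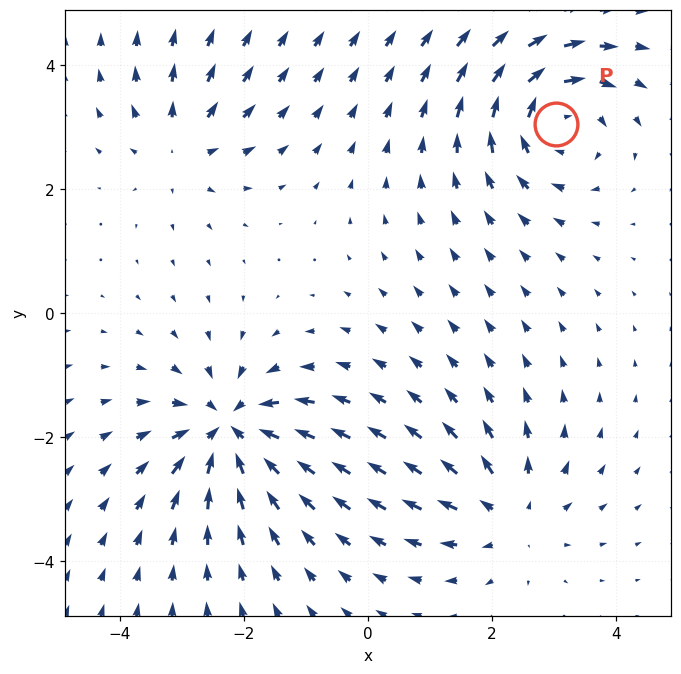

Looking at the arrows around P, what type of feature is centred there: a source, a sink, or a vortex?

vortex

At P (3.0, 3.1) the arrows circulate clockwise. Divergence ≈0, curl about -5 — near-zero divergence with nonzero curl is a vortex.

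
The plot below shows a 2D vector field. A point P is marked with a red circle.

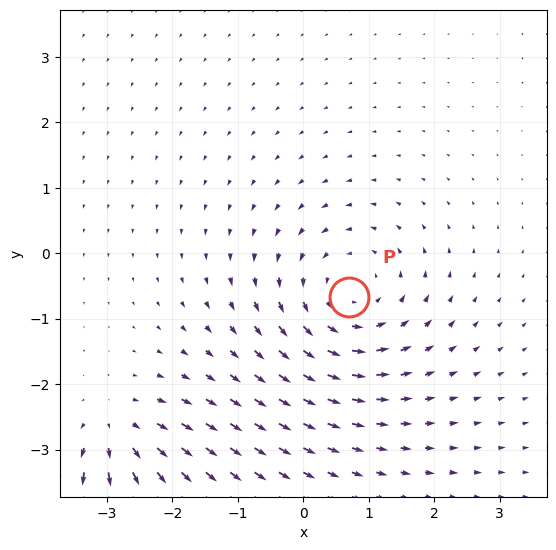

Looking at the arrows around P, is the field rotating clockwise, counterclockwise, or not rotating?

Near P at (0.7, -0.7) the arrows circulate counterclockwise. The curl (z-component) there is about +4; positive curl means counterclockwise rotation.

counterclockwise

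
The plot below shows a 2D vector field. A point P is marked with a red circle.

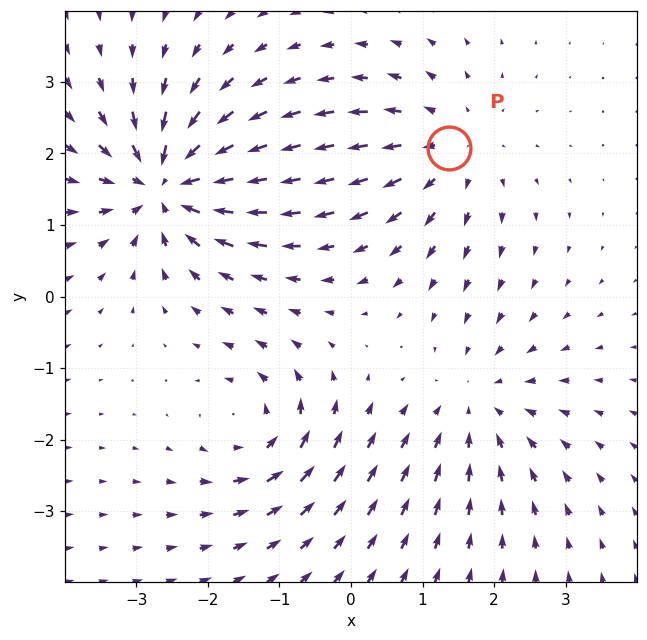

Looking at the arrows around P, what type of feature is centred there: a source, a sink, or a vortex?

source

At P (1.4, 2.1) the arrows spread outward. Divergence about +3, curl ≈0 — positive divergence with near-zero curl is a source.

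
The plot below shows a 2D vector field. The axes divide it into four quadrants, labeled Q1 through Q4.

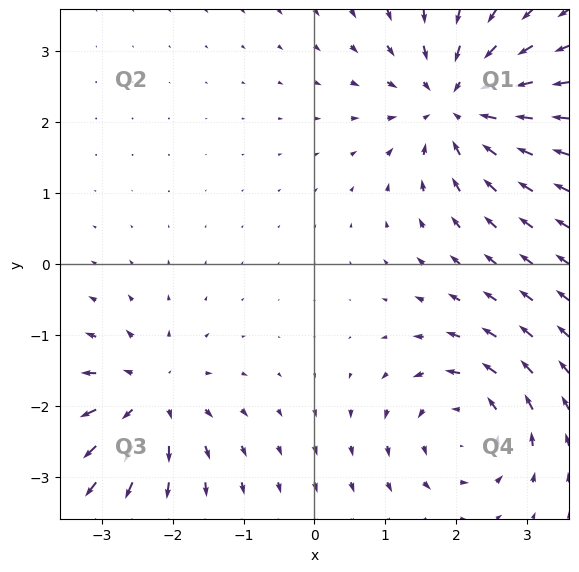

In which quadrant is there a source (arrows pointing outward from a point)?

The source sits at approximately (-2.3, -1.9), which lies in quadrant Q3. The divergence there is about +4, positive as expected for a source.

Q3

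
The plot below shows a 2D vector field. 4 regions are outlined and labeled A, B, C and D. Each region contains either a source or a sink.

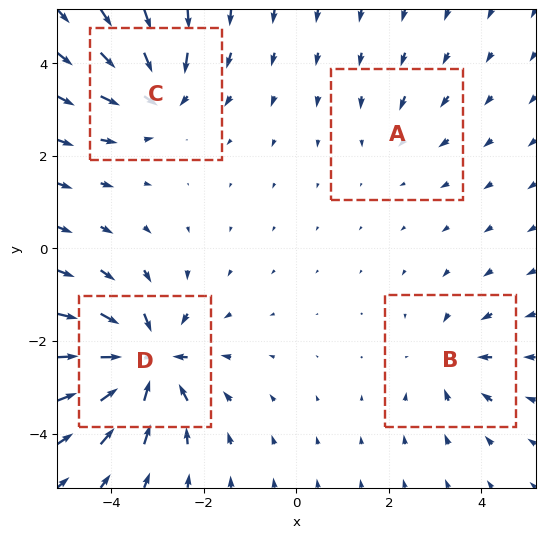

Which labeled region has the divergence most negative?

Divergence at each region's feature centre — A: about -2, B: about -4, C: about -5, D: about -8. Region D is most negative.

D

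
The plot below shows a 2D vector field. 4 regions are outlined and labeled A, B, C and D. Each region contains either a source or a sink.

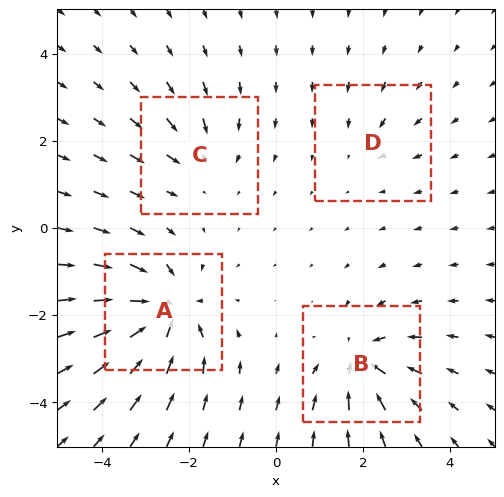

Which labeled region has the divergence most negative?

A

Divergence at each region's feature centre — A: about -8, B: about -6, C: about -4, D: about -2. Region A is most negative.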